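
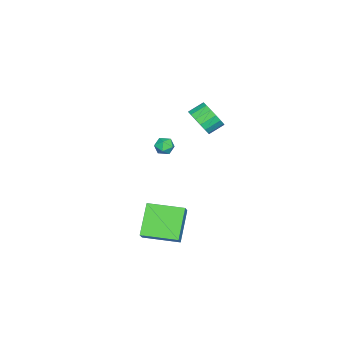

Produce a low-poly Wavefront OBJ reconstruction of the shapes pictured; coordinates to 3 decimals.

v -0.898 -0.366 3.504
v -0.503 -0.651 4.331
v -1.146 0.002 4.863
v -1.542 0.286 4.036
v -0.245 -0.293 4.203
v -0.888 0.36 4.736
v -0.137 0.048 3.915
v -0.78 0.701 4.448
v -0.203 0.295 3.533
v -0.846 0.948 4.066
v -0.429 0.39 3.144
v -1.072 1.043 3.677
v -0.762 0.311 2.838
v -1.405 0.964 3.37
v -1.127 0.078 2.684
v -1.77 0.731 3.216
v -1.439 -0.257 2.718
v -2.082 0.395 3.25
v -1.627 -0.618 2.932
v -2.27 0.035 3.464
v -1.649 -0.92 3.277
v -2.292 -0.267 3.809
v -1.499 -1.096 3.674
v -2.142 -0.443 4.206
v -1.211 -1.105 4.032
v -1.854 -0.452 4.564
v -0.851 -0.944 4.269
v -1.494 -0.291 4.802
v 2.516 -2.342 -4.322
v 0.968 -2.57 -2.776
v 2.099 -0.215 -4.425
v 0.551 -0.443 -2.878
v 3.269 -2.157 -3.542
v 1.721 -2.385 -1.995
v 2.852 -0.03 -3.644
v 1.304 -0.258 -2.098
v -3.156 -3.211 -0.153
v -2.879 -2.819 0.303
v -2.201 -3.341 -0.623
v -1.924 -2.949 -0.167
v -2.151 -3.547 0.005
v -2.741 -3.467 0.295
v -2.339 -2.693 -0.615
v -2.929 -2.613 -0.325
v -2.374 -2.499 0.017
v -2.257 -3.026 0.4
v -2.823 -3.134 -0.72
v -2.706 -3.661 -0.337
f 2 1 5
f 2 5 3
f 3 5 6
f 3 6 4
f 5 1 7
f 5 7 6
f 6 7 8
f 6 8 4
f 7 1 9
f 7 9 8
f 8 9 10
f 8 10 4
f 9 1 11
f 9 11 10
f 10 11 12
f 10 12 4
f 11 1 13
f 11 13 12
f 12 13 14
f 12 14 4
f 13 1 15
f 13 15 14
f 14 15 16
f 14 16 4
f 15 1 17
f 15 17 16
f 16 17 18
f 16 18 4
f 17 1 19
f 17 19 18
f 18 19 20
f 18 20 4
f 19 1 21
f 19 21 20
f 20 21 22
f 20 22 4
f 21 1 23
f 21 23 22
f 22 23 24
f 22 24 4
f 23 1 25
f 23 25 24
f 24 25 26
f 24 26 4
f 25 1 27
f 25 27 26
f 26 27 28
f 26 28 4
f 27 1 2
f 27 2 28
f 28 2 3
f 28 3 4
f 30 32 29
f 33 30 29
f 29 32 31
f 31 33 29
f 30 36 32
f 34 30 33
f 34 36 30
f 32 36 31
f 35 33 31
f 31 36 35
f 35 34 33
f 36 34 35
f 37 48 42
f 37 42 38
f 37 38 44
f 37 44 47
f 37 47 48
f 38 42 46
f 42 48 41
f 48 47 39
f 47 44 43
f 44 38 45
f 40 46 41
f 40 41 39
f 40 39 43
f 40 43 45
f 40 45 46
f 41 46 42
f 39 41 48
f 43 39 47
f 45 43 44
f 46 45 38



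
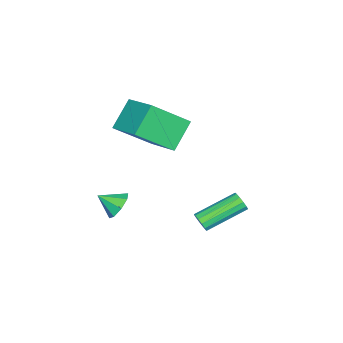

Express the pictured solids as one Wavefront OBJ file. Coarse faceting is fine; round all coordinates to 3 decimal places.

v 0.477 -1.747 0.877
v -0.667 -1.513 2.015
v -0.559 -0.426 -0.435
v -1.703 -0.193 0.703
v 1.503 -0.227 1.597
v 0.359 0.006 2.735
v 0.467 1.093 0.285
v -0.677 1.327 1.423
v 1.854 -0.842 -2.886
v 2.396 -0.462 -2.555
v 2.106 -1.698 -2.314
v 1.903 -0.422 -2.279
v 1.382 -0.628 -2.358
v 1.137 -0.96 -2.747
v 1.313 -1.222 -3.217
v 1.806 -1.262 -3.493
v 2.327 -1.056 -3.414
v 2.572 -0.724 -3.025
v 0.687 2.377 -3.793
v 0.946 2.39 -3.365
v -0.448 3.675 -2.559
v -0.707 3.663 -2.987
v 1.046 2.599 -3.525
v -0.347 3.884 -2.719
v 1.033 2.738 -3.77
v -0.361 4.023 -2.964
v 0.909 2.762 -4.022
v -0.484 4.047 -3.216
v 0.715 2.664 -4.201
v -0.678 3.95 -3.395
v 0.512 2.476 -4.251
v -0.881 3.761 -3.445
v 0.365 2.255 -4.155
v -1.029 3.541 -3.349
v 0.319 2.074 -3.945
v -1.074 3.359 -3.139
v 0.391 1.989 -3.686
v -1.003 3.274 -2.88
v 0.556 2.027 -3.461
v -0.838 3.312 -2.655
v 0.763 2.177 -3.341
v -0.631 3.462 -2.535
f 2 4 1
f 5 2 1
f 1 4 3
f 3 5 1
f 2 8 4
f 6 2 5
f 6 8 2
f 4 8 3
f 7 5 3
f 3 8 7
f 7 6 5
f 8 6 7
f 10 9 12
f 10 12 11
f 12 9 13
f 12 13 11
f 13 9 14
f 13 14 11
f 14 9 15
f 14 15 11
f 15 9 16
f 15 16 11
f 16 9 17
f 16 17 11
f 17 9 18
f 17 18 11
f 18 9 10
f 18 10 11
f 20 19 23
f 20 23 21
f 21 23 24
f 21 24 22
f 23 19 25
f 23 25 24
f 24 25 26
f 24 26 22
f 25 19 27
f 25 27 26
f 26 27 28
f 26 28 22
f 27 19 29
f 27 29 28
f 28 29 30
f 28 30 22
f 29 19 31
f 29 31 30
f 30 31 32
f 30 32 22
f 31 19 33
f 31 33 32
f 32 33 34
f 32 34 22
f 33 19 35
f 33 35 34
f 34 35 36
f 34 36 22
f 35 19 37
f 35 37 36
f 36 37 38
f 36 38 22
f 37 19 39
f 37 39 38
f 38 39 40
f 38 40 22
f 39 19 41
f 39 41 40
f 40 41 42
f 40 42 22
f 41 19 20
f 41 20 42
f 42 20 21
f 42 21 22



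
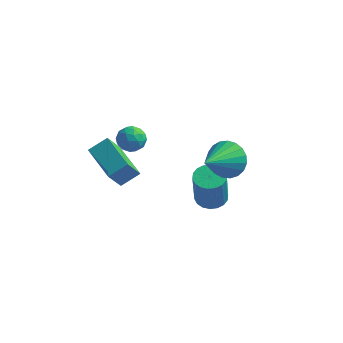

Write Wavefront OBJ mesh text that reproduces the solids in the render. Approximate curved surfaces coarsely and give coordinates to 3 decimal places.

v 2.654 0.805 2.403
v 3.521 0.89 2.895
v 2.246 -0.905 3.417
v 3.26 1.099 3.142
v 2.894 1.257 3.262
v 2.487 1.337 3.232
v 2.109 1.325 3.06
v 1.825 1.223 2.773
v 1.685 1.049 2.423
v 1.712 0.832 2.069
v 1.902 0.611 1.773
v 2.223 0.423 1.585
v 2.618 0.302 1.539
v 3.019 0.267 1.643
v 3.357 0.325 1.877
v 3.574 0.467 2.203
v 3.632 0.666 2.563
v -2.256 0.276 -0.716
v -2.508 -0.532 0.546
v -3.771 1.452 -0.265
v -4.023 0.643 0.997
v -1.577 0.937 -0.157
v -1.829 0.128 1.105
v -3.092 2.112 0.294
v -3.344 1.304 1.556
v 0.942 3.456 -3.166
v 1.478 2.888 -3.339
v 1.574 2.375 -1.346
v 1.038 2.944 -1.174
v 1.682 3.173 -3.275
v 1.778 2.66 -1.282
v 1.739 3.513 -3.19
v 1.836 3.001 -1.198
v 1.639 3.843 -3.101
v 1.736 3.33 -1.108
v 1.4 4.096 -3.024
v 1.497 3.583 -1.031
v 1.071 4.222 -2.976
v 1.168 3.71 -0.983
v 0.716 4.197 -2.965
v 0.813 3.684 -0.972
v 0.406 4.025 -2.994
v 0.502 3.512 -1.001
v 0.202 3.74 -3.058
v 0.298 3.227 -1.065
v 0.144 3.399 -3.142
v 0.241 2.887 -1.15
v 0.244 3.07 -3.232
v 0.341 2.557 -1.239
v 0.483 2.817 -3.309
v 0.58 2.304 -1.316
v 0.812 2.69 -3.357
v 0.909 2.178 -1.364
v 1.167 2.716 -3.368
v 1.264 2.203 -1.375
v -3.557 4.224 -1.219
v -3.237 4.646 -0.649
v -3.363 3.174 -0.551
v -3.043 3.596 0.019
v -3.805 3.652 -0.125
v -3.925 4.301 -0.538
v -2.675 3.519 -0.662
v -2.795 4.168 -1.075
v -2.691 4.21 -0.305
v -3.39 4.292 0.027
v -3.21 3.528 -1.227
v -3.909 3.61 -0.895
v -3.414 4.527 -0.992
v -3.186 3.293 -0.208
v -3.634 3.326 -0.292
v -3.446 3.574 0.043
v -3.819 4.324 -0.927
v -3.63 4.572 -0.592
v -3.965 3.988 -0.284
v -2.97 3.248 -0.608
v -2.781 3.496 -0.273
v -3.154 4.246 -1.243
v -2.966 4.494 -0.908
v -2.635 3.832 -0.916
v -2.905 4.519 -0.455
v -2.791 3.902 -0.063
v -2.575 3.857 -0.463
v -2.645 4.238 -0.706
v -3.316 4.567 -0.26
v -3.202 3.95 0.132
v -3.65 3.983 0.048
v -3.721 4.364 -0.195
v -2.995 4.311 -0.058
v -3.398 3.87 -1.332
v -3.284 3.253 -0.94
v -2.879 3.456 -1.005
v -2.95 3.837 -1.248
v -3.809 3.918 -1.137
v -3.695 3.301 -0.745
v -3.955 3.582 -0.494
v -4.025 3.963 -0.737
v -3.605 3.509 -1.142
f 2 1 4
f 2 4 3
f 4 1 5
f 4 5 3
f 5 1 6
f 5 6 3
f 6 1 7
f 6 7 3
f 7 1 8
f 7 8 3
f 8 1 9
f 8 9 3
f 9 1 10
f 9 10 3
f 10 1 11
f 10 11 3
f 11 1 12
f 11 12 3
f 12 1 13
f 12 13 3
f 13 1 14
f 13 14 3
f 14 1 15
f 14 15 3
f 15 1 16
f 15 16 3
f 16 1 17
f 16 17 3
f 17 1 2
f 17 2 3
f 19 21 18
f 22 19 18
f 18 21 20
f 20 22 18
f 19 25 21
f 23 19 22
f 23 25 19
f 21 25 20
f 24 22 20
f 20 25 24
f 24 23 22
f 25 23 24
f 27 26 30
f 27 30 28
f 28 30 31
f 28 31 29
f 30 26 32
f 30 32 31
f 31 32 33
f 31 33 29
f 32 26 34
f 32 34 33
f 33 34 35
f 33 35 29
f 34 26 36
f 34 36 35
f 35 36 37
f 35 37 29
f 36 26 38
f 36 38 37
f 37 38 39
f 37 39 29
f 38 26 40
f 38 40 39
f 39 40 41
f 39 41 29
f 40 26 42
f 40 42 41
f 41 42 43
f 41 43 29
f 42 26 44
f 42 44 43
f 43 44 45
f 43 45 29
f 44 26 46
f 44 46 45
f 45 46 47
f 45 47 29
f 46 26 48
f 46 48 47
f 47 48 49
f 47 49 29
f 48 26 50
f 48 50 49
f 49 50 51
f 49 51 29
f 50 26 52
f 50 52 51
f 51 52 53
f 51 53 29
f 52 26 54
f 52 54 53
f 53 54 55
f 53 55 29
f 54 26 27
f 54 27 55
f 55 27 28
f 55 28 29
f 56 93 72
f 93 67 96
f 72 96 61
f 93 96 72
f 56 72 68
f 72 61 73
f 68 73 57
f 72 73 68
f 56 68 77
f 68 57 78
f 77 78 63
f 68 78 77
f 56 77 89
f 77 63 92
f 89 92 66
f 77 92 89
f 56 89 93
f 89 66 97
f 93 97 67
f 89 97 93
f 57 73 84
f 73 61 87
f 84 87 65
f 73 87 84
f 61 96 74
f 96 67 95
f 74 95 60
f 96 95 74
f 67 97 94
f 97 66 90
f 94 90 58
f 97 90 94
f 66 92 91
f 92 63 79
f 91 79 62
f 92 79 91
f 63 78 83
f 78 57 80
f 83 80 64
f 78 80 83
f 59 85 71
f 85 65 86
f 71 86 60
f 85 86 71
f 59 71 69
f 71 60 70
f 69 70 58
f 71 70 69
f 59 69 76
f 69 58 75
f 76 75 62
f 69 75 76
f 59 76 81
f 76 62 82
f 81 82 64
f 76 82 81
f 59 81 85
f 81 64 88
f 85 88 65
f 81 88 85
f 60 86 74
f 86 65 87
f 74 87 61
f 86 87 74
f 58 70 94
f 70 60 95
f 94 95 67
f 70 95 94
f 62 75 91
f 75 58 90
f 91 90 66
f 75 90 91
f 64 82 83
f 82 62 79
f 83 79 63
f 82 79 83
f 65 88 84
f 88 64 80
f 84 80 57
f 88 80 84



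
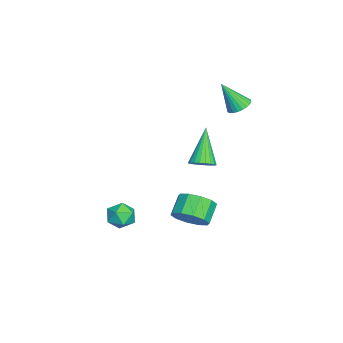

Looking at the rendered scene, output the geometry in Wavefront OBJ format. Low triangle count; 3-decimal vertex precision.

v 3.587 2.526 -0.57
v 4.049 2.201 0.104
v 3.215 2.428 0.785
v 2.753 2.754 0.11
v 4.161 2.731 0.064
v 3.328 2.959 0.745
v 4.054 3.184 -0.218
v 3.22 3.411 0.463
v 3.768 3.385 -0.635
v 2.935 3.612 0.046
v 3.413 3.258 -1.027
v 2.58 3.486 -0.346
v 3.125 2.852 -1.245
v 2.291 3.079 -0.564
v 3.012 2.321 -1.205
v 2.179 2.549 -0.524
v 3.12 1.869 -0.923
v 2.286 2.096 -0.242
v 3.405 1.668 -0.506
v 2.572 1.895 0.175
v 3.76 1.794 -0.114
v 2.927 2.022 0.567
v -2.62 4.034 2.938
v -1.99 4.046 2.928
v -2.58 3.206 4.342
v -2.04 4.253 3.051
v -2.178 4.426 3.157
v -2.384 4.54 3.23
v -2.625 4.576 3.258
v -2.866 4.53 3.238
v -3.069 4.409 3.172
v -3.204 4.23 3.07
v -3.249 4.021 2.948
v -3.199 3.815 2.825
v -3.061 3.641 2.719
v -2.855 3.528 2.646
v -2.614 3.491 2.618
v -2.373 3.537 2.639
v -2.17 3.659 2.705
v -2.035 3.838 2.806
v 0.241 2.676 0.777
v 0.63 3.091 1.071
v -1.001 2.704 2.383
v 0.477 3.246 0.95
v 0.287 3.314 0.802
v 0.091 3.285 0.65
v -0.083 3.164 0.518
v -0.207 2.968 0.426
v -0.263 2.728 0.386
v -0.242 2.48 0.407
v -0.148 2.261 0.483
v 0.005 2.106 0.605
v 0.195 2.038 0.753
v 0.391 2.067 0.904
v 0.565 2.188 1.036
v 0.689 2.384 1.129
v 0.745 2.624 1.168
v 0.724 2.872 1.148
v 1.147 -0.226 -2.732
v 1.747 -0.641 -2.493
v 0.373 -1.079 -2.267
v 0.973 -1.494 -2.028
v 0.814 -0.821 -1.694
v 1.293 -0.294 -1.981
v 0.827 -1.426 -2.779
v 1.306 -0.899 -3.066
v 1.55 -1.382 -2.522
v 1.541 -1.009 -1.852
v 0.579 -0.711 -2.908
v 0.57 -0.338 -2.238
f 2 1 5
f 2 5 3
f 3 5 6
f 3 6 4
f 5 1 7
f 5 7 6
f 6 7 8
f 6 8 4
f 7 1 9
f 7 9 8
f 8 9 10
f 8 10 4
f 9 1 11
f 9 11 10
f 10 11 12
f 10 12 4
f 11 1 13
f 11 13 12
f 12 13 14
f 12 14 4
f 13 1 15
f 13 15 14
f 14 15 16
f 14 16 4
f 15 1 17
f 15 17 16
f 16 17 18
f 16 18 4
f 17 1 19
f 17 19 18
f 18 19 20
f 18 20 4
f 19 1 21
f 19 21 20
f 20 21 22
f 20 22 4
f 21 1 2
f 21 2 22
f 22 2 3
f 22 3 4
f 24 23 26
f 24 26 25
f 26 23 27
f 26 27 25
f 27 23 28
f 27 28 25
f 28 23 29
f 28 29 25
f 29 23 30
f 29 30 25
f 30 23 31
f 30 31 25
f 31 23 32
f 31 32 25
f 32 23 33
f 32 33 25
f 33 23 34
f 33 34 25
f 34 23 35
f 34 35 25
f 35 23 36
f 35 36 25
f 36 23 37
f 36 37 25
f 37 23 38
f 37 38 25
f 38 23 39
f 38 39 25
f 39 23 40
f 39 40 25
f 40 23 24
f 40 24 25
f 42 41 44
f 42 44 43
f 44 41 45
f 44 45 43
f 45 41 46
f 45 46 43
f 46 41 47
f 46 47 43
f 47 41 48
f 47 48 43
f 48 41 49
f 48 49 43
f 49 41 50
f 49 50 43
f 50 41 51
f 50 51 43
f 51 41 52
f 51 52 43
f 52 41 53
f 52 53 43
f 53 41 54
f 53 54 43
f 54 41 55
f 54 55 43
f 55 41 56
f 55 56 43
f 56 41 57
f 56 57 43
f 57 41 58
f 57 58 43
f 58 41 42
f 58 42 43
f 59 70 64
f 59 64 60
f 59 60 66
f 59 66 69
f 59 69 70
f 60 64 68
f 64 70 63
f 70 69 61
f 69 66 65
f 66 60 67
f 62 68 63
f 62 63 61
f 62 61 65
f 62 65 67
f 62 67 68
f 63 68 64
f 61 63 70
f 65 61 69
f 67 65 66
f 68 67 60



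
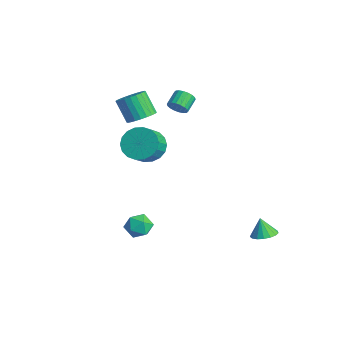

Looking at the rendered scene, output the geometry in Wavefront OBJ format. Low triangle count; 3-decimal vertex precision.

v 4.116 3.003 -4.065
v 4.773 2.621 -3.852
v 3.724 2.937 -2.975
v 4.859 2.985 -3.799
v 4.775 3.354 -3.807
v 4.539 3.642 -3.875
v 4.207 3.784 -3.985
v 3.853 3.746 -4.114
v 3.56 3.539 -4.232
v 3.394 3.209 -4.312
v 3.393 2.831 -4.335
v 3.558 2.493 -4.296
v 3.85 2.272 -4.204
v 4.204 2.218 -4.081
v 4.537 2.344 -3.954
v -2.402 -1.227 2.704
v -1.66 -1.252 3.194
v -2.535 -1.517 4.506
v -3.278 -1.493 4.016
v -1.74 -0.914 3.209
v -2.615 -1.18 4.521
v -1.921 -0.624 3.147
v -2.796 -0.89 4.46
v -2.175 -0.426 3.017
v -3.05 -0.692 4.33
v -2.464 -0.35 2.84
v -3.339 -0.615 4.153
v -2.743 -0.407 2.642
v -3.618 -0.673 3.955
v -2.971 -0.59 2.454
v -3.846 -0.855 3.767
v -3.112 -0.869 2.303
v -3.987 -1.134 3.616
v -3.145 -1.203 2.214
v -4.02 -1.468 3.526
v -3.065 -1.54 2.199
v -3.94 -1.806 3.511
v -2.884 -1.83 2.26
v -3.759 -2.096 3.573
v -2.63 -2.028 2.39
v -3.505 -2.294 3.703
v -2.341 -2.105 2.567
v -3.216 -2.37 3.88
v -2.062 -2.047 2.765
v -2.937 -2.313 4.078
v -1.834 -1.865 2.953
v -2.709 -2.13 4.266
v -1.693 -1.586 3.104
v -2.568 -1.851 4.417
v -3.187 1.336 2.298
v -2.751 1.78 2.111
v -3.277 2.509 2.614
v -3.713 2.064 2.802
v -2.946 1.787 1.897
v -3.472 2.515 2.4
v -3.189 1.704 1.763
v -3.715 2.433 2.266
v -3.431 1.549 1.735
v -3.957 2.277 2.238
v -3.625 1.351 1.818
v -4.151 2.08 2.322
v -3.732 1.15 1.997
v -4.258 1.879 2.5
v -3.732 0.986 2.235
v -4.257 1.715 2.739
v -3.623 0.891 2.486
v -4.149 1.62 2.989
v -3.428 0.885 2.7
v -3.954 1.613 3.203
v -3.185 0.967 2.834
v -3.711 1.696 3.337
v -2.943 1.123 2.862
v -3.469 1.851 3.365
v -2.749 1.32 2.778
v -3.275 2.049 3.282
v -2.642 1.521 2.6
v -3.168 2.25 3.103
v -2.643 1.685 2.361
v -3.168 2.414 2.865
v -0.243 -1.883 1.909
v 0.649 -1.269 1.78
v 1.334 -2.083 2.643
v 0.443 -2.697 2.771
v 0.426 -1.058 2.156
v 1.111 -1.873 3.019
v 0.071 -1.011 2.483
v 0.756 -1.826 3.346
v -0.347 -1.136 2.696
v 0.338 -1.951 3.559
v -0.743 -1.409 2.753
v -0.058 -2.224 3.616
v -1.041 -1.776 2.643
v -0.356 -2.591 3.506
v -1.18 -2.164 2.387
v -0.495 -2.979 3.25
v -1.134 -2.497 2.037
v -0.449 -3.311 2.9
v -0.911 -2.707 1.661
v -0.226 -3.522 2.524
v -0.556 -2.754 1.334
v 0.129 -3.569 2.197
v -0.138 -2.629 1.121
v 0.547 -3.444 1.984
v 0.258 -2.356 1.064
v 0.943 -3.171 1.927
v 0.556 -1.989 1.174
v 1.241 -2.804 2.037
v 0.695 -1.601 1.43
v 1.38 -2.416 2.293
v 2.563 -3.313 -1.926
v 3.371 -3.253 -1.664
v 2.649 -4.687 -1.876
v 3.457 -4.627 -1.614
v 2.824 -4.384 -1.099
v 2.771 -3.535 -1.13
v 3.249 -4.405 -2.41
v 3.196 -3.556 -2.441
v 3.795 -3.928 -1.963
v 3.533 -3.915 -1.154
v 2.487 -4.025 -2.386
v 2.225 -4.012 -1.577
f 2 1 4
f 2 4 3
f 4 1 5
f 4 5 3
f 5 1 6
f 5 6 3
f 6 1 7
f 6 7 3
f 7 1 8
f 7 8 3
f 8 1 9
f 8 9 3
f 9 1 10
f 9 10 3
f 10 1 11
f 10 11 3
f 11 1 12
f 11 12 3
f 12 1 13
f 12 13 3
f 13 1 14
f 13 14 3
f 14 1 15
f 14 15 3
f 15 1 2
f 15 2 3
f 17 16 20
f 17 20 18
f 18 20 21
f 18 21 19
f 20 16 22
f 20 22 21
f 21 22 23
f 21 23 19
f 22 16 24
f 22 24 23
f 23 24 25
f 23 25 19
f 24 16 26
f 24 26 25
f 25 26 27
f 25 27 19
f 26 16 28
f 26 28 27
f 27 28 29
f 27 29 19
f 28 16 30
f 28 30 29
f 29 30 31
f 29 31 19
f 30 16 32
f 30 32 31
f 31 32 33
f 31 33 19
f 32 16 34
f 32 34 33
f 33 34 35
f 33 35 19
f 34 16 36
f 34 36 35
f 35 36 37
f 35 37 19
f 36 16 38
f 36 38 37
f 37 38 39
f 37 39 19
f 38 16 40
f 38 40 39
f 39 40 41
f 39 41 19
f 40 16 42
f 40 42 41
f 41 42 43
f 41 43 19
f 42 16 44
f 42 44 43
f 43 44 45
f 43 45 19
f 44 16 46
f 44 46 45
f 45 46 47
f 45 47 19
f 46 16 48
f 46 48 47
f 47 48 49
f 47 49 19
f 48 16 17
f 48 17 49
f 49 17 18
f 49 18 19
f 51 50 54
f 51 54 52
f 52 54 55
f 52 55 53
f 54 50 56
f 54 56 55
f 55 56 57
f 55 57 53
f 56 50 58
f 56 58 57
f 57 58 59
f 57 59 53
f 58 50 60
f 58 60 59
f 59 60 61
f 59 61 53
f 60 50 62
f 60 62 61
f 61 62 63
f 61 63 53
f 62 50 64
f 62 64 63
f 63 64 65
f 63 65 53
f 64 50 66
f 64 66 65
f 65 66 67
f 65 67 53
f 66 50 68
f 66 68 67
f 67 68 69
f 67 69 53
f 68 50 70
f 68 70 69
f 69 70 71
f 69 71 53
f 70 50 72
f 70 72 71
f 71 72 73
f 71 73 53
f 72 50 74
f 72 74 73
f 73 74 75
f 73 75 53
f 74 50 76
f 74 76 75
f 75 76 77
f 75 77 53
f 76 50 78
f 76 78 77
f 77 78 79
f 77 79 53
f 78 50 51
f 78 51 79
f 79 51 52
f 79 52 53
f 81 80 84
f 81 84 82
f 82 84 85
f 82 85 83
f 84 80 86
f 84 86 85
f 85 86 87
f 85 87 83
f 86 80 88
f 86 88 87
f 87 88 89
f 87 89 83
f 88 80 90
f 88 90 89
f 89 90 91
f 89 91 83
f 90 80 92
f 90 92 91
f 91 92 93
f 91 93 83
f 92 80 94
f 92 94 93
f 93 94 95
f 93 95 83
f 94 80 96
f 94 96 95
f 95 96 97
f 95 97 83
f 96 80 98
f 96 98 97
f 97 98 99
f 97 99 83
f 98 80 100
f 98 100 99
f 99 100 101
f 99 101 83
f 100 80 102
f 100 102 101
f 101 102 103
f 101 103 83
f 102 80 104
f 102 104 103
f 103 104 105
f 103 105 83
f 104 80 106
f 104 106 105
f 105 106 107
f 105 107 83
f 106 80 108
f 106 108 107
f 107 108 109
f 107 109 83
f 108 80 81
f 108 81 109
f 109 81 82
f 109 82 83
f 110 121 115
f 110 115 111
f 110 111 117
f 110 117 120
f 110 120 121
f 111 115 119
f 115 121 114
f 121 120 112
f 120 117 116
f 117 111 118
f 113 119 114
f 113 114 112
f 113 112 116
f 113 116 118
f 113 118 119
f 114 119 115
f 112 114 121
f 116 112 120
f 118 116 117
f 119 118 111



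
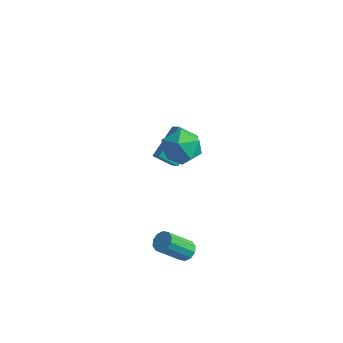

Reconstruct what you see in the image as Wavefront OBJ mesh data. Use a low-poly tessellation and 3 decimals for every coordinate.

v -3.86 2.093 -2.346
v -3.781 3.579 -1.297
v -4.754 2.883 -3.398
v -4.674 4.369 -2.349
v -3.026 2.391 -2.831
v -2.946 3.877 -1.782
v -3.919 3.181 -3.883
v -3.84 4.667 -2.834
v -0.166 -1.256 -4.327
v 0.282 -1.539 -4.332
v -0.306 -2.488 -3.158
v -0.754 -2.204 -3.153
v 0.319 -1.295 -4.116
v -0.269 -2.244 -2.942
v 0.17 -1.036 -3.981
v -0.417 -1.985 -2.807
v -0.107 -0.861 -3.978
v -0.694 -1.81 -2.804
v -0.406 -0.837 -4.109
v -0.994 -1.785 -2.934
v -0.614 -0.972 -4.322
v -1.202 -1.921 -3.148
v -0.651 -1.216 -4.538
v -1.239 -2.165 -3.364
v -0.503 -1.475 -4.673
v -1.09 -2.424 -3.499
v -0.226 -1.65 -4.676
v -0.813 -2.599 -3.502
v 0.074 -1.675 -4.546
v -0.514 -2.623 -3.371
v -2.23 0.754 1.157
v -1.338 1.195 1.245
v -1.502 -0.675 0.955
v -0.61 -0.234 1.043
v -1.213 -0.304 1.836
v -1.663 0.579 1.961
v -1.177 -0.059 0.239
v -1.627 0.824 0.364
v -0.688 0.693 0.677
v -0.71 0.542 1.665
v -2.13 -0.022 0.535
v -2.152 -0.173 1.523
f 2 4 1
f 5 2 1
f 1 4 3
f 3 5 1
f 2 8 4
f 6 2 5
f 6 8 2
f 4 8 3
f 7 5 3
f 3 8 7
f 7 6 5
f 8 6 7
f 10 9 13
f 10 13 11
f 11 13 14
f 11 14 12
f 13 9 15
f 13 15 14
f 14 15 16
f 14 16 12
f 15 9 17
f 15 17 16
f 16 17 18
f 16 18 12
f 17 9 19
f 17 19 18
f 18 19 20
f 18 20 12
f 19 9 21
f 19 21 20
f 20 21 22
f 20 22 12
f 21 9 23
f 21 23 22
f 22 23 24
f 22 24 12
f 23 9 25
f 23 25 24
f 24 25 26
f 24 26 12
f 25 9 27
f 25 27 26
f 26 27 28
f 26 28 12
f 27 9 29
f 27 29 28
f 28 29 30
f 28 30 12
f 29 9 10
f 29 10 30
f 30 10 11
f 30 11 12
f 31 42 36
f 31 36 32
f 31 32 38
f 31 38 41
f 31 41 42
f 32 36 40
f 36 42 35
f 42 41 33
f 41 38 37
f 38 32 39
f 34 40 35
f 34 35 33
f 34 33 37
f 34 37 39
f 34 39 40
f 35 40 36
f 33 35 42
f 37 33 41
f 39 37 38
f 40 39 32



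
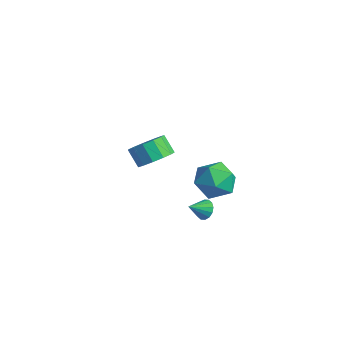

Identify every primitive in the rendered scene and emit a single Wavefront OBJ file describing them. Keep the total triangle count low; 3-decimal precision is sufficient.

v 3.191 2.245 -3.524
v 3.371 2.55 -3.015
v 3.069 1.335 -2.936
v 3.052 2.586 -3.025
v 2.77 2.531 -3.169
v 2.601 2.399 -3.408
v 2.591 2.226 -3.678
v 2.74 2.058 -3.907
v 3.011 1.94 -4.033
v 3.33 1.904 -4.023
v 3.611 1.959 -3.879
v 3.78 2.091 -3.64
v 3.791 2.264 -3.37
v 3.641 2.432 -3.141
v -2.975 3.699 -4.214
v -2.286 4.188 -3.557
v -3.097 4.11 -2.649
v -3.785 3.621 -3.306
v -2.614 4.623 -3.813
v -3.425 4.546 -2.905
v -3.057 4.766 -4.197
v -3.868 4.688 -3.289
v -3.474 4.569 -4.586
v -4.285 4.491 -3.677
v -3.732 4.096 -4.857
v -4.543 4.019 -3.948
v -3.75 3.497 -4.924
v -4.561 3.42 -4.015
v -3.521 2.963 -4.765
v -4.332 2.885 -3.857
v -3.119 2.661 -4.432
v -3.93 2.584 -3.524
v -2.671 2.69 -4.03
v -3.482 2.612 -3.121
v -2.319 3.038 -3.686
v -3.13 2.96 -2.778
v -2.176 3.597 -3.51
v -2.987 3.519 -2.601
v 1.988 3.712 -2.225
v 3.085 4.21 -2.034
v 2.695 1.95 -1.686
v 3.792 2.448 -1.495
v 2.86 2.722 -0.757
v 2.424 3.812 -1.09
v 3.356 2.348 -2.63
v 2.92 3.438 -2.963
v 3.931 3.367 -2.285
v 3.624 3.598 -1.127
v 2.156 2.562 -2.593
v 1.849 2.793 -1.435
f 2 1 4
f 2 4 3
f 4 1 5
f 4 5 3
f 5 1 6
f 5 6 3
f 6 1 7
f 6 7 3
f 7 1 8
f 7 8 3
f 8 1 9
f 8 9 3
f 9 1 10
f 9 10 3
f 10 1 11
f 10 11 3
f 11 1 12
f 11 12 3
f 12 1 13
f 12 13 3
f 13 1 14
f 13 14 3
f 14 1 2
f 14 2 3
f 16 15 19
f 16 19 17
f 17 19 20
f 17 20 18
f 19 15 21
f 19 21 20
f 20 21 22
f 20 22 18
f 21 15 23
f 21 23 22
f 22 23 24
f 22 24 18
f 23 15 25
f 23 25 24
f 24 25 26
f 24 26 18
f 25 15 27
f 25 27 26
f 26 27 28
f 26 28 18
f 27 15 29
f 27 29 28
f 28 29 30
f 28 30 18
f 29 15 31
f 29 31 30
f 30 31 32
f 30 32 18
f 31 15 33
f 31 33 32
f 32 33 34
f 32 34 18
f 33 15 35
f 33 35 34
f 34 35 36
f 34 36 18
f 35 15 37
f 35 37 36
f 36 37 38
f 36 38 18
f 37 15 16
f 37 16 38
f 38 16 17
f 38 17 18
f 39 50 44
f 39 44 40
f 39 40 46
f 39 46 49
f 39 49 50
f 40 44 48
f 44 50 43
f 50 49 41
f 49 46 45
f 46 40 47
f 42 48 43
f 42 43 41
f 42 41 45
f 42 45 47
f 42 47 48
f 43 48 44
f 41 43 50
f 45 41 49
f 47 45 46
f 48 47 40



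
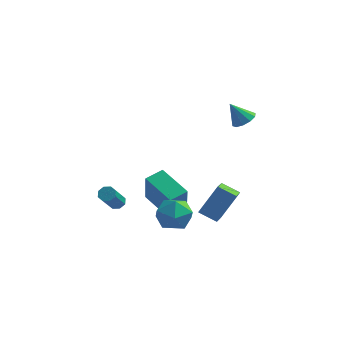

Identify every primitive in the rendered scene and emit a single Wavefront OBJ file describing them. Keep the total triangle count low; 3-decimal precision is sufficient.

v -0.935 0.409 -2.982
v 0.141 0.765 -3.057
v -0.561 -0.965 -4.143
v 0.515 -0.609 -4.218
v 0.133 -1.062 -3.25
v -0.098 -0.213 -2.532
v -0.322 0.013 -4.668
v -0.553 0.862 -3.95
v 0.52 0.521 -4.099
v 0.801 -0.144 -3.222
v -1.221 -0.056 -3.978
v -0.94 -0.721 -3.101
v -3.748 1.01 -4.044
v -3.461 0.698 -4.327
v -3.505 -0.622 -2.92
v -3.792 -0.31 -2.636
v -3.247 0.932 -4.101
v -3.291 -0.387 -2.693
v -3.326 1.212 -3.841
v -3.37 -0.107 -2.433
v -3.652 1.374 -3.699
v -3.697 0.054 -2.292
v -4.035 1.322 -3.76
v -4.079 0.002 -2.353
v -4.249 1.087 -3.987
v -4.293 -0.232 -2.579
v -4.17 0.807 -4.247
v -4.214 -0.512 -2.839
v -3.843 0.646 -4.388
v -3.888 -0.674 -2.981
v 2.572 2.93 2.276
v 3.081 3.274 2.652
v 1.848 2.77 3.404
v 2.789 3.577 2.507
v 2.414 3.632 2.274
v 2.099 3.42 2.042
v 1.966 3.02 1.899
v 2.064 2.586 1.9
v 2.356 2.283 2.045
v 2.731 2.228 2.278
v 3.045 2.441 2.511
v 3.179 2.84 2.653
v 2.09 -0.134 -3.674
v 1.074 -0.061 -3.209
v 1.98 0.956 -4.085
v 0.963 1.029 -3.62
v 2.897 0.571 -2.02
v 1.88 0.644 -1.555
v 2.786 1.661 -2.431
v 1.77 1.734 -1.966
v -1.044 1.704 -5.248
v -0.748 0.875 -3.254
v -2.751 2.755 -4.558
v -2.454 1.926 -2.564
v -0.386 2.594 -4.976
v -0.089 1.765 -2.982
v -2.092 3.645 -4.286
v -1.796 2.816 -2.292
f 1 12 6
f 1 6 2
f 1 2 8
f 1 8 11
f 1 11 12
f 2 6 10
f 6 12 5
f 12 11 3
f 11 8 7
f 8 2 9
f 4 10 5
f 4 5 3
f 4 3 7
f 4 7 9
f 4 9 10
f 5 10 6
f 3 5 12
f 7 3 11
f 9 7 8
f 10 9 2
f 14 13 17
f 14 17 15
f 15 17 18
f 15 18 16
f 17 13 19
f 17 19 18
f 18 19 20
f 18 20 16
f 19 13 21
f 19 21 20
f 20 21 22
f 20 22 16
f 21 13 23
f 21 23 22
f 22 23 24
f 22 24 16
f 23 13 25
f 23 25 24
f 24 25 26
f 24 26 16
f 25 13 27
f 25 27 26
f 26 27 28
f 26 28 16
f 27 13 29
f 27 29 28
f 28 29 30
f 28 30 16
f 29 13 14
f 29 14 30
f 30 14 15
f 30 15 16
f 32 31 34
f 32 34 33
f 34 31 35
f 34 35 33
f 35 31 36
f 35 36 33
f 36 31 37
f 36 37 33
f 37 31 38
f 37 38 33
f 38 31 39
f 38 39 33
f 39 31 40
f 39 40 33
f 40 31 41
f 40 41 33
f 41 31 42
f 41 42 33
f 42 31 32
f 42 32 33
f 44 46 43
f 47 44 43
f 43 46 45
f 45 47 43
f 44 50 46
f 48 44 47
f 48 50 44
f 46 50 45
f 49 47 45
f 45 50 49
f 49 48 47
f 50 48 49
f 52 54 51
f 55 52 51
f 51 54 53
f 53 55 51
f 52 58 54
f 56 52 55
f 56 58 52
f 54 58 53
f 57 55 53
f 53 58 57
f 57 56 55
f 58 56 57



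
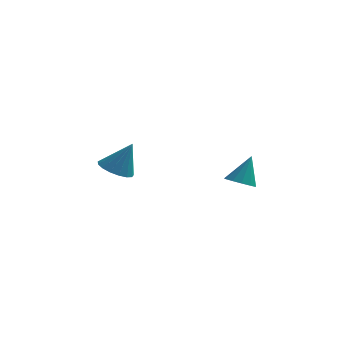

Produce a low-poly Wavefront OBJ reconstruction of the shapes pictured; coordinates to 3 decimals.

v -4.447 2.672 1.325
v -3.481 2.408 0.895
v -3.553 2.928 3.175
v -3.507 2.926 0.836
v -3.748 3.386 0.889
v -4.149 3.682 1.042
v -4.618 3.747 1.26
v -5.049 3.566 1.493
v -5.341 3.18 1.687
v -5.429 2.678 1.799
v -5.291 2.175 1.802
v -4.961 1.785 1.696
v -4.512 1.599 1.505
v -4.049 1.659 1.273
v -3.677 1.951 1.052
v 2.654 0.881 1.593
v 3.457 1.091 1.273
v 3.126 1.619 3.267
v 3.162 1.486 1.183
v 2.705 1.689 1.222
v 2.232 1.635 1.379
v 1.893 1.343 1.604
v 1.795 0.903 1.825
v 1.97 0.457 1.973
v 2.362 0.145 1.999
v 2.846 0.067 1.897
v 3.27 0.248 1.698
v 3.498 0.629 1.465
f 2 1 4
f 2 4 3
f 4 1 5
f 4 5 3
f 5 1 6
f 5 6 3
f 6 1 7
f 6 7 3
f 7 1 8
f 7 8 3
f 8 1 9
f 8 9 3
f 9 1 10
f 9 10 3
f 10 1 11
f 10 11 3
f 11 1 12
f 11 12 3
f 12 1 13
f 12 13 3
f 13 1 14
f 13 14 3
f 14 1 15
f 14 15 3
f 15 1 2
f 15 2 3
f 17 16 19
f 17 19 18
f 19 16 20
f 19 20 18
f 20 16 21
f 20 21 18
f 21 16 22
f 21 22 18
f 22 16 23
f 22 23 18
f 23 16 24
f 23 24 18
f 24 16 25
f 24 25 18
f 25 16 26
f 25 26 18
f 26 16 27
f 26 27 18
f 27 16 28
f 27 28 18
f 28 16 17
f 28 17 18



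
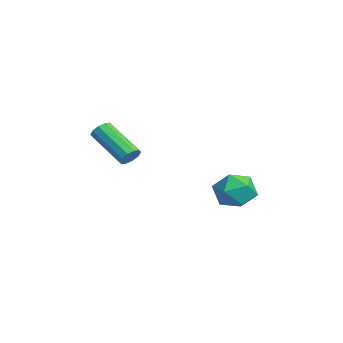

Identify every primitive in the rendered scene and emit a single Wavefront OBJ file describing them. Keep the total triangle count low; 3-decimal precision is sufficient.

v 2.599 -2.817 0.03
v 2.888 -2.72 0.488
v 1.35 -3.606 1.647
v 1.061 -3.703 1.19
v 2.689 -2.45 0.43
v 1.151 -3.337 1.59
v 2.456 -2.321 0.22
v 0.918 -3.207 1.379
v 2.277 -2.381 -0.063
v 0.739 -3.267 1.096
v 2.221 -2.607 -0.31
v 0.684 -3.493 0.849
v 2.31 -2.914 -0.427
v 0.772 -3.8 0.732
v 2.509 -3.183 -0.37
v 0.971 -4.07 0.79
v 2.742 -3.313 -0.159
v 1.204 -4.199 1
v 2.921 -3.253 0.124
v 1.383 -4.139 1.283
v 2.976 -3.027 0.371
v 1.439 -3.913 1.53
v 1.143 2.775 -3.039
v 2.202 2.993 -2.989
v 1.458 1.127 -2.531
v 2.517 1.345 -2.481
v 1.838 1.792 -1.766
v 1.644 2.81 -2.079
v 2.016 1.31 -3.441
v 1.822 2.328 -3.754
v 2.742 2.088 -3.237
v 2.632 2.385 -2.202
v 1.028 1.735 -3.318
v 0.918 2.032 -2.283
f 2 1 5
f 2 5 3
f 3 5 6
f 3 6 4
f 5 1 7
f 5 7 6
f 6 7 8
f 6 8 4
f 7 1 9
f 7 9 8
f 8 9 10
f 8 10 4
f 9 1 11
f 9 11 10
f 10 11 12
f 10 12 4
f 11 1 13
f 11 13 12
f 12 13 14
f 12 14 4
f 13 1 15
f 13 15 14
f 14 15 16
f 14 16 4
f 15 1 17
f 15 17 16
f 16 17 18
f 16 18 4
f 17 1 19
f 17 19 18
f 18 19 20
f 18 20 4
f 19 1 21
f 19 21 20
f 20 21 22
f 20 22 4
f 21 1 2
f 21 2 22
f 22 2 3
f 22 3 4
f 23 34 28
f 23 28 24
f 23 24 30
f 23 30 33
f 23 33 34
f 24 28 32
f 28 34 27
f 34 33 25
f 33 30 29
f 30 24 31
f 26 32 27
f 26 27 25
f 26 25 29
f 26 29 31
f 26 31 32
f 27 32 28
f 25 27 34
f 29 25 33
f 31 29 30
f 32 31 24



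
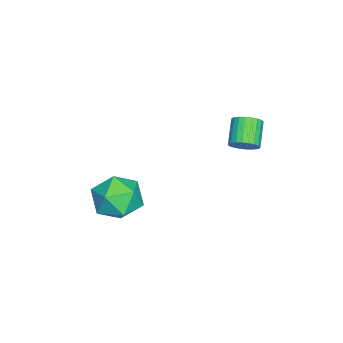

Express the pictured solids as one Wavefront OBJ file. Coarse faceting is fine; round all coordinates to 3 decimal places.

v -0.035 2.812 -0.713
v 0.274 2.818 -0.307
v -0.515 2.714 0.298
v -0.825 2.708 -0.107
v 0.233 3.012 -0.328
v -0.556 2.908 0.277
v 0.151 3.175 -0.407
v -0.638 3.071 0.198
v 0.041 3.283 -0.532
v -0.748 3.179 0.073
v -0.081 3.319 -0.685
v -0.87 3.215 -0.08
v -0.196 3.278 -0.842
v -0.985 3.174 -0.237
v -0.287 3.166 -0.98
v -1.076 3.062 -0.375
v -0.339 3 -1.076
v -1.128 2.897 -0.471
v -0.345 2.806 -1.118
v -1.134 2.702 -0.513
v -0.304 2.612 -1.097
v -1.093 2.508 -0.492
v -0.222 2.449 -1.018
v -1.011 2.345 -0.413
v -0.112 2.341 -0.893
v -0.901 2.237 -0.288
v 0.01 2.305 -0.74
v -0.779 2.201 -0.135
v 0.125 2.346 -0.583
v -0.664 2.242 0.022
v 0.216 2.458 -0.445
v -0.573 2.354 0.16
v 0.268 2.623 -0.349
v -0.521 2.52 0.256
v 0.931 -0.48 -2.967
v 1.468 -0.664 -3.724
v -0.048 -1.576 -3.396
v 0.489 -1.76 -4.153
v 0.804 -1.972 -3.286
v 1.409 -1.294 -3.021
v 0.011 -0.946 -4.099
v 0.616 -0.268 -3.834
v 0.899 -0.952 -4.424
v 1.39 -1.586 -3.921
v 0.03 -0.654 -3.199
v 0.521 -1.288 -2.696
f 2 1 5
f 2 5 3
f 3 5 6
f 3 6 4
f 5 1 7
f 5 7 6
f 6 7 8
f 6 8 4
f 7 1 9
f 7 9 8
f 8 9 10
f 8 10 4
f 9 1 11
f 9 11 10
f 10 11 12
f 10 12 4
f 11 1 13
f 11 13 12
f 12 13 14
f 12 14 4
f 13 1 15
f 13 15 14
f 14 15 16
f 14 16 4
f 15 1 17
f 15 17 16
f 16 17 18
f 16 18 4
f 17 1 19
f 17 19 18
f 18 19 20
f 18 20 4
f 19 1 21
f 19 21 20
f 20 21 22
f 20 22 4
f 21 1 23
f 21 23 22
f 22 23 24
f 22 24 4
f 23 1 25
f 23 25 24
f 24 25 26
f 24 26 4
f 25 1 27
f 25 27 26
f 26 27 28
f 26 28 4
f 27 1 29
f 27 29 28
f 28 29 30
f 28 30 4
f 29 1 31
f 29 31 30
f 30 31 32
f 30 32 4
f 31 1 33
f 31 33 32
f 32 33 34
f 32 34 4
f 33 1 2
f 33 2 34
f 34 2 3
f 34 3 4
f 35 46 40
f 35 40 36
f 35 36 42
f 35 42 45
f 35 45 46
f 36 40 44
f 40 46 39
f 46 45 37
f 45 42 41
f 42 36 43
f 38 44 39
f 38 39 37
f 38 37 41
f 38 41 43
f 38 43 44
f 39 44 40
f 37 39 46
f 41 37 45
f 43 41 42
f 44 43 36



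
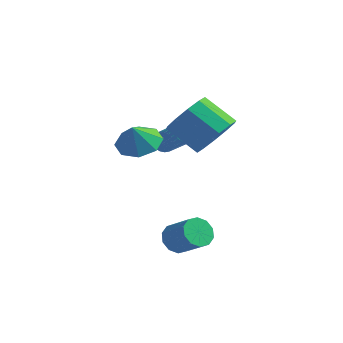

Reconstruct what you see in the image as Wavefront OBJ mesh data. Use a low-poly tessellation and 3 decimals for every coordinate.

v -3.43 -0.094 0.165
v -2.615 0.31 0.356
v -3.41 -0.586 1.115
v -3.169 0.701 0.572
v -3.876 0.627 0.549
v -4.323 0.131 0.301
v -4.246 -0.497 -0.026
v -3.692 -0.888 -0.241
v -2.985 -0.814 -0.218
v -2.538 -0.318 0.029
v -3.659 1.991 -0.78
v -3.438 1.737 -1.163
v -2.159 1.255 -0.102
v -2.381 1.509 0.28
v -3.35 1.93 -1.181
v -2.071 1.448 -0.12
v -3.316 2.133 -1.13
v -2.037 1.651 -0.069
v -3.341 2.311 -1.018
v -2.063 1.829 0.043
v -3.422 2.434 -0.865
v -2.143 1.952 0.195
v -3.543 2.481 -0.698
v -2.264 1.999 0.363
v -3.685 2.443 -0.544
v -2.406 1.96 0.516
v -3.822 2.326 -0.432
v -2.543 1.844 0.629
v -3.931 2.152 -0.38
v -2.652 1.67 0.681
v -3.993 1.95 -0.397
v -2.714 1.468 0.664
v -3.997 1.755 -0.48
v -2.719 1.273 0.581
v -3.943 1.601 -0.615
v -2.665 1.119 0.445
v -3.84 1.514 -0.779
v -2.561 1.032 0.282
v -3.706 1.51 -0.943
v -2.427 1.028 0.118
v -3.563 1.589 -1.079
v -2.285 1.107 -0.018
v -0.815 1.084 0.593
v -0.19 0.966 1.416
v -1.459 0.879 2.369
v -2.085 0.996 1.547
v -0.294 1.595 1.334
v -1.564 1.508 2.287
v -0.598 2.029 0.97
v -1.867 1.941 1.923
v -0.984 2.101 0.461
v -2.254 2.014 1.415
v -1.306 1.785 0.003
v -2.576 1.698 0.957
v -1.441 1.201 -0.229
v -2.71 1.114 0.724
v -1.336 0.572 -0.147
v -2.606 0.485 0.806
v -1.033 0.139 0.217
v -2.302 0.051 1.17
v -0.646 0.066 0.725
v -1.916 -0.021 1.679
v -0.324 0.382 1.183
v -1.594 0.295 2.137
v -0.236 -2.704 -2.763
v 0.16 -2.68 -3.29
v 1.193 -2.933 -2.524
v 0.796 -2.956 -1.997
v 0.136 -2.305 -3.134
v 1.169 -2.557 -2.368
v -0.03 -2.081 -2.836
v 1.002 -2.333 -2.07
v -0.275 -2.096 -2.51
v 0.757 -2.348 -1.744
v -0.506 -2.342 -2.281
v 0.527 -2.595 -1.515
v -0.633 -2.727 -2.236
v 0.4 -2.98 -1.47
v -0.609 -3.103 -2.392
v 0.424 -3.355 -1.626
v -0.442 -3.327 -2.69
v 0.59 -3.579 -1.924
v -0.197 -3.312 -3.016
v 0.835 -3.564 -2.25
v 0.033 -3.065 -3.245
v 1.066 -3.318 -2.479
f 2 1 4
f 2 4 3
f 4 1 5
f 4 5 3
f 5 1 6
f 5 6 3
f 6 1 7
f 6 7 3
f 7 1 8
f 7 8 3
f 8 1 9
f 8 9 3
f 9 1 10
f 9 10 3
f 10 1 2
f 10 2 3
f 12 11 15
f 12 15 13
f 13 15 16
f 13 16 14
f 15 11 17
f 15 17 16
f 16 17 18
f 16 18 14
f 17 11 19
f 17 19 18
f 18 19 20
f 18 20 14
f 19 11 21
f 19 21 20
f 20 21 22
f 20 22 14
f 21 11 23
f 21 23 22
f 22 23 24
f 22 24 14
f 23 11 25
f 23 25 24
f 24 25 26
f 24 26 14
f 25 11 27
f 25 27 26
f 26 27 28
f 26 28 14
f 27 11 29
f 27 29 28
f 28 29 30
f 28 30 14
f 29 11 31
f 29 31 30
f 30 31 32
f 30 32 14
f 31 11 33
f 31 33 32
f 32 33 34
f 32 34 14
f 33 11 35
f 33 35 34
f 34 35 36
f 34 36 14
f 35 11 37
f 35 37 36
f 36 37 38
f 36 38 14
f 37 11 39
f 37 39 38
f 38 39 40
f 38 40 14
f 39 11 41
f 39 41 40
f 40 41 42
f 40 42 14
f 41 11 12
f 41 12 42
f 42 12 13
f 42 13 14
f 44 43 47
f 44 47 45
f 45 47 48
f 45 48 46
f 47 43 49
f 47 49 48
f 48 49 50
f 48 50 46
f 49 43 51
f 49 51 50
f 50 51 52
f 50 52 46
f 51 43 53
f 51 53 52
f 52 53 54
f 52 54 46
f 53 43 55
f 53 55 54
f 54 55 56
f 54 56 46
f 55 43 57
f 55 57 56
f 56 57 58
f 56 58 46
f 57 43 59
f 57 59 58
f 58 59 60
f 58 60 46
f 59 43 61
f 59 61 60
f 60 61 62
f 60 62 46
f 61 43 63
f 61 63 62
f 62 63 64
f 62 64 46
f 63 43 44
f 63 44 64
f 64 44 45
f 64 45 46
f 66 65 69
f 66 69 67
f 67 69 70
f 67 70 68
f 69 65 71
f 69 71 70
f 70 71 72
f 70 72 68
f 71 65 73
f 71 73 72
f 72 73 74
f 72 74 68
f 73 65 75
f 73 75 74
f 74 75 76
f 74 76 68
f 75 65 77
f 75 77 76
f 76 77 78
f 76 78 68
f 77 65 79
f 77 79 78
f 78 79 80
f 78 80 68
f 79 65 81
f 79 81 80
f 80 81 82
f 80 82 68
f 81 65 83
f 81 83 82
f 82 83 84
f 82 84 68
f 83 65 85
f 83 85 84
f 84 85 86
f 84 86 68
f 85 65 66
f 85 66 86
f 86 66 67
f 86 67 68



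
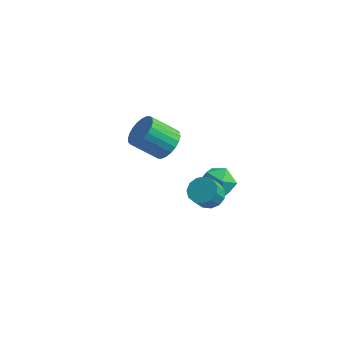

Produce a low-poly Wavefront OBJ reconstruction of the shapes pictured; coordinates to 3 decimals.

v 3.191 -2.313 3.192
v 3.935 -2.294 3.279
v 3.854 -2.907 4.115
v 3.109 -2.927 4.028
v 3.781 -1.97 3.502
v 3.7 -2.583 4.338
v 3.439 -1.755 3.626
v 3.358 -2.368 4.462
v 3.019 -1.717 3.613
v 2.937 -2.33 4.449
v 2.653 -1.868 3.466
v 2.571 -2.482 4.302
v 2.457 -2.161 3.232
v 2.376 -2.775 4.068
v 2.495 -2.502 2.985
v 2.414 -3.116 3.821
v 2.754 -2.784 2.804
v 2.672 -3.397 3.64
v 3.151 -2.915 2.746
v 3.069 -3.529 3.582
v 3.561 -2.856 2.83
v 3.479 -3.469 3.666
v 3.853 -2.624 3.028
v 3.772 -3.238 3.864
v 0.833 2.144 -0.541
v 1.512 2.62 0.036
v 1.168 0.74 0.224
v 1.847 1.216 0.801
v 0.862 1.407 0.917
v 0.655 2.275 0.444
v 2.025 1.085 -0.184
v 1.818 1.953 -0.657
v 2.248 1.965 0.256
v 1.529 2.165 0.937
v 1.151 1.195 -0.677
v 0.432 1.395 0.004
v -2.211 2.861 0.579
v -1.483 2.402 1.027
v -2.642 1.68 2.169
v -3.369 2.139 1.721
v -1.495 2.727 1.22
v -2.654 2.005 2.362
v -1.616 3.073 1.316
v -2.775 2.351 2.458
v -1.828 3.386 1.299
v -2.987 2.664 2.441
v -2.098 3.619 1.173
v -3.256 2.898 2.315
v -2.385 3.737 0.956
v -3.543 3.016 2.098
v -2.645 3.722 0.682
v -3.804 3 1.824
v -2.84 3.575 0.392
v -3.998 2.854 1.535
v -2.938 3.32 0.131
v -4.097 2.598 1.273
v -2.926 2.995 -0.062
v -4.085 2.273 1.08
v -2.805 2.649 -0.158
v -3.964 1.927 0.984
v -2.593 2.336 -0.141
v -3.752 1.614 1.001
v -2.324 2.102 -0.015
v -3.482 1.381 1.127
v -2.037 1.984 0.202
v -3.195 1.263 1.344
v -1.776 2 0.476
v -2.935 1.278 1.618
v -1.582 2.146 0.765
v -2.74 1.425 1.908
f 2 1 5
f 2 5 3
f 3 5 6
f 3 6 4
f 5 1 7
f 5 7 6
f 6 7 8
f 6 8 4
f 7 1 9
f 7 9 8
f 8 9 10
f 8 10 4
f 9 1 11
f 9 11 10
f 10 11 12
f 10 12 4
f 11 1 13
f 11 13 12
f 12 13 14
f 12 14 4
f 13 1 15
f 13 15 14
f 14 15 16
f 14 16 4
f 15 1 17
f 15 17 16
f 16 17 18
f 16 18 4
f 17 1 19
f 17 19 18
f 18 19 20
f 18 20 4
f 19 1 21
f 19 21 20
f 20 21 22
f 20 22 4
f 21 1 23
f 21 23 22
f 22 23 24
f 22 24 4
f 23 1 2
f 23 2 24
f 24 2 3
f 24 3 4
f 25 36 30
f 25 30 26
f 25 26 32
f 25 32 35
f 25 35 36
f 26 30 34
f 30 36 29
f 36 35 27
f 35 32 31
f 32 26 33
f 28 34 29
f 28 29 27
f 28 27 31
f 28 31 33
f 28 33 34
f 29 34 30
f 27 29 36
f 31 27 35
f 33 31 32
f 34 33 26
f 38 37 41
f 38 41 39
f 39 41 42
f 39 42 40
f 41 37 43
f 41 43 42
f 42 43 44
f 42 44 40
f 43 37 45
f 43 45 44
f 44 45 46
f 44 46 40
f 45 37 47
f 45 47 46
f 46 47 48
f 46 48 40
f 47 37 49
f 47 49 48
f 48 49 50
f 48 50 40
f 49 37 51
f 49 51 50
f 50 51 52
f 50 52 40
f 51 37 53
f 51 53 52
f 52 53 54
f 52 54 40
f 53 37 55
f 53 55 54
f 54 55 56
f 54 56 40
f 55 37 57
f 55 57 56
f 56 57 58
f 56 58 40
f 57 37 59
f 57 59 58
f 58 59 60
f 58 60 40
f 59 37 61
f 59 61 60
f 60 61 62
f 60 62 40
f 61 37 63
f 61 63 62
f 62 63 64
f 62 64 40
f 63 37 65
f 63 65 64
f 64 65 66
f 64 66 40
f 65 37 67
f 65 67 66
f 66 67 68
f 66 68 40
f 67 37 69
f 67 69 68
f 68 69 70
f 68 70 40
f 69 37 38
f 69 38 70
f 70 38 39
f 70 39 40



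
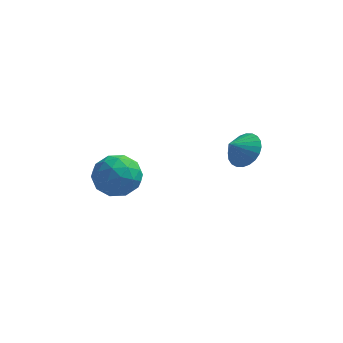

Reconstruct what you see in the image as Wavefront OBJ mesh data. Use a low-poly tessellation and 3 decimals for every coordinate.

v -2.425 -0.838 -1.673
v -1.484 -1.49 -1.357
v -2.696 -1.97 -3.203
v -1.755 -2.622 -2.887
v -2.744 -2.65 -2.23
v -2.577 -1.95 -1.284
v -1.603 -1.51 -3.276
v -1.436 -0.81 -2.33
v -0.976 -1.906 -2.348
v -1.681 -2.61 -1.701
v -2.499 -0.85 -2.859
v -3.204 -1.554 -2.212
v -1.93 -1.065 -1.381
v -2.25 -2.395 -3.179
v -2.831 -2.412 -2.793
v -2.278 -2.795 -2.607
v -2.573 -1.335 -1.338
v -2.02 -1.718 -1.152
v -2.761 -2.4 -1.665
v -2.16 -1.742 -3.408
v -1.607 -2.125 -3.222
v -1.902 -0.665 -1.953
v -1.349 -1.048 -1.767
v -1.419 -1.06 -2.895
v -1.079 -1.692 -1.777
v -1.238 -2.358 -2.677
v -1.149 -1.704 -2.905
v -1.05 -1.292 -2.349
v -1.493 -2.106 -1.397
v -1.653 -2.772 -2.297
v -2.234 -2.788 -1.91
v -2.136 -2.377 -1.354
v -1.195 -2.35 -1.98
v -2.527 -0.688 -2.263
v -2.687 -1.354 -3.163
v -2.044 -1.083 -3.206
v -1.946 -0.672 -2.65
v -2.942 -1.102 -1.883
v -3.101 -1.768 -2.783
v -3.13 -2.168 -2.211
v -3.031 -1.756 -1.655
v -2.985 -1.11 -2.58
v 3.245 -0.43 -0.673
v 4.022 -0.685 -0.189
v 2.655 -0.97 -0.007
v 3.929 -0.37 -0.017
v 3.732 -0.065 0.056
v 3.461 0.185 0.018
v 3.157 0.341 -0.125
v 2.866 0.38 -0.352
v 2.633 0.295 -0.628
v 2.493 0.1 -0.91
v 2.468 -0.176 -1.156
v 2.561 -0.491 -1.329
v 2.758 -0.796 -1.401
v 3.029 -1.046 -1.363
v 3.333 -1.202 -1.22
v 3.624 -1.241 -0.993
v 3.857 -1.156 -0.718
v 3.997 -0.96 -0.435
f 1 38 17
f 38 12 41
f 17 41 6
f 38 41 17
f 1 17 13
f 17 6 18
f 13 18 2
f 17 18 13
f 1 13 22
f 13 2 23
f 22 23 8
f 13 23 22
f 1 22 34
f 22 8 37
f 34 37 11
f 22 37 34
f 1 34 38
f 34 11 42
f 38 42 12
f 34 42 38
f 2 18 29
f 18 6 32
f 29 32 10
f 18 32 29
f 6 41 19
f 41 12 40
f 19 40 5
f 41 40 19
f 12 42 39
f 42 11 35
f 39 35 3
f 42 35 39
f 11 37 36
f 37 8 24
f 36 24 7
f 37 24 36
f 8 23 28
f 23 2 25
f 28 25 9
f 23 25 28
f 4 30 16
f 30 10 31
f 16 31 5
f 30 31 16
f 4 16 14
f 16 5 15
f 14 15 3
f 16 15 14
f 4 14 21
f 14 3 20
f 21 20 7
f 14 20 21
f 4 21 26
f 21 7 27
f 26 27 9
f 21 27 26
f 4 26 30
f 26 9 33
f 30 33 10
f 26 33 30
f 5 31 19
f 31 10 32
f 19 32 6
f 31 32 19
f 3 15 39
f 15 5 40
f 39 40 12
f 15 40 39
f 7 20 36
f 20 3 35
f 36 35 11
f 20 35 36
f 9 27 28
f 27 7 24
f 28 24 8
f 27 24 28
f 10 33 29
f 33 9 25
f 29 25 2
f 33 25 29
f 44 43 46
f 44 46 45
f 46 43 47
f 46 47 45
f 47 43 48
f 47 48 45
f 48 43 49
f 48 49 45
f 49 43 50
f 49 50 45
f 50 43 51
f 50 51 45
f 51 43 52
f 51 52 45
f 52 43 53
f 52 53 45
f 53 43 54
f 53 54 45
f 54 43 55
f 54 55 45
f 55 43 56
f 55 56 45
f 56 43 57
f 56 57 45
f 57 43 58
f 57 58 45
f 58 43 59
f 58 59 45
f 59 43 60
f 59 60 45
f 60 43 44
f 60 44 45



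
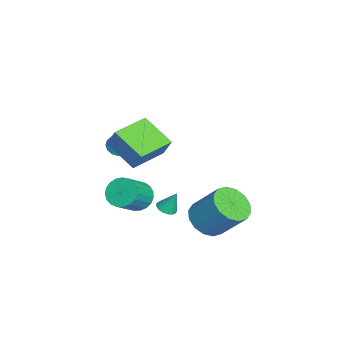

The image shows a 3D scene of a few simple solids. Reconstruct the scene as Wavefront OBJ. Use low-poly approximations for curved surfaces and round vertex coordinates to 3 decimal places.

v -0.314 -0.206 -1.569
v 0.197 -0.377 -2.226
v 1.306 -1.046 -1.187
v 0.794 -0.874 -0.531
v 0.304 -0.054 -2.132
v 1.413 -0.723 -1.094
v 0.304 0.243 -1.941
v 1.413 -0.425 -0.902
v 0.197 0.463 -1.685
v 1.306 -0.206 -0.647
v 0.002 0.567 -1.41
v 1.111 -0.102 -0.371
v -0.248 0.537 -1.162
v 0.861 -0.131 -0.123
v -0.51 0.379 -0.984
v 0.599 -0.289 0.054
v -0.737 0.12 -0.908
v 0.371 -0.549 0.131
v -0.892 -0.195 -0.946
v 0.217 -0.864 0.093
v -0.947 -0.513 -1.092
v 0.162 -1.181 -0.053
v -0.892 -0.777 -1.32
v 0.217 -1.446 -0.281
v -0.738 -0.942 -1.591
v 0.371 -1.611 -0.553
v -0.51 -0.98 -1.859
v 0.599 -1.649 -0.82
v -0.249 -0.885 -2.077
v 0.86 -1.553 -1.038
v 0.002 -0.671 -2.206
v 1.11 -1.34 -1.168
v 0.703 3.09 -2.33
v 1.546 3.414 -2.904
v 2.14 4.594 -1.363
v 1.297 4.27 -0.79
v 1.143 3.774 -3.025
v 1.738 4.955 -1.484
v 0.622 3.951 -2.96
v 1.217 5.132 -1.419
v 0.123 3.898 -2.726
v 0.718 5.078 -1.185
v -0.221 3.627 -2.386
v 0.374 4.808 -0.845
v -0.317 3.213 -2.031
v 0.278 4.394 -0.49
v -0.14 2.766 -1.757
v 0.454 3.946 -0.216
v 0.262 2.405 -1.636
v 0.857 3.586 -0.095
v 0.783 2.228 -1.701
v 1.378 3.409 -0.16
v 1.282 2.282 -1.935
v 1.877 3.462 -0.394
v 1.626 2.552 -2.275
v 2.221 3.733 -0.734
v 1.722 2.966 -2.63
v 2.317 4.147 -1.089
v 0.642 1.211 -1.648
v 1.148 1.058 -1.616
v 0.718 1.689 -0.572
v 1.161 1.289 -1.719
v 1.056 1.503 -1.807
v 0.855 1.649 -1.857
v 0.605 1.696 -1.86
v 0.364 1.631 -1.815
v 0.187 1.47 -1.731
v 0.114 1.25 -1.628
v 0.162 1.021 -1.53
v 0.32 0.836 -1.459
v 0.551 0.736 -1.431
v 0.804 0.746 -1.453
v 1.019 0.862 -1.52
v -2.689 -1.212 0.373
v -2.097 -1.233 0.018
v -2.011 -0.948 1.487
v -2.19 -0.916 -0
v -2.396 -0.668 0.066
v -2.67 -0.544 0.203
v -2.948 -0.573 0.379
v -3.167 -0.748 0.554
v -3.276 -1.03 0.687
v -3.25 -1.354 0.748
v -3.096 -1.645 0.724
v -2.849 -1.837 0.619
v -2.565 -1.886 0.457
v -2.309 -1.78 0.277
v -2.14 -1.545 0.118
v 0.629 -0.113 3.707
v 1.026 0.287 4.721
v 1.665 1.131 2.811
v 2.062 1.531 3.824
v 2.078 -1.371 3.636
v 2.475 -0.971 4.649
v 3.114 -0.127 2.739
v 3.511 0.273 3.753
f 2 1 5
f 2 5 3
f 3 5 6
f 3 6 4
f 5 1 7
f 5 7 6
f 6 7 8
f 6 8 4
f 7 1 9
f 7 9 8
f 8 9 10
f 8 10 4
f 9 1 11
f 9 11 10
f 10 11 12
f 10 12 4
f 11 1 13
f 11 13 12
f 12 13 14
f 12 14 4
f 13 1 15
f 13 15 14
f 14 15 16
f 14 16 4
f 15 1 17
f 15 17 16
f 16 17 18
f 16 18 4
f 17 1 19
f 17 19 18
f 18 19 20
f 18 20 4
f 19 1 21
f 19 21 20
f 20 21 22
f 20 22 4
f 21 1 23
f 21 23 22
f 22 23 24
f 22 24 4
f 23 1 25
f 23 25 24
f 24 25 26
f 24 26 4
f 25 1 27
f 25 27 26
f 26 27 28
f 26 28 4
f 27 1 29
f 27 29 28
f 28 29 30
f 28 30 4
f 29 1 31
f 29 31 30
f 30 31 32
f 30 32 4
f 31 1 2
f 31 2 32
f 32 2 3
f 32 3 4
f 34 33 37
f 34 37 35
f 35 37 38
f 35 38 36
f 37 33 39
f 37 39 38
f 38 39 40
f 38 40 36
f 39 33 41
f 39 41 40
f 40 41 42
f 40 42 36
f 41 33 43
f 41 43 42
f 42 43 44
f 42 44 36
f 43 33 45
f 43 45 44
f 44 45 46
f 44 46 36
f 45 33 47
f 45 47 46
f 46 47 48
f 46 48 36
f 47 33 49
f 47 49 48
f 48 49 50
f 48 50 36
f 49 33 51
f 49 51 50
f 50 51 52
f 50 52 36
f 51 33 53
f 51 53 52
f 52 53 54
f 52 54 36
f 53 33 55
f 53 55 54
f 54 55 56
f 54 56 36
f 55 33 57
f 55 57 56
f 56 57 58
f 56 58 36
f 57 33 34
f 57 34 58
f 58 34 35
f 58 35 36
f 60 59 62
f 60 62 61
f 62 59 63
f 62 63 61
f 63 59 64
f 63 64 61
f 64 59 65
f 64 65 61
f 65 59 66
f 65 66 61
f 66 59 67
f 66 67 61
f 67 59 68
f 67 68 61
f 68 59 69
f 68 69 61
f 69 59 70
f 69 70 61
f 70 59 71
f 70 71 61
f 71 59 72
f 71 72 61
f 72 59 73
f 72 73 61
f 73 59 60
f 73 60 61
f 75 74 77
f 75 77 76
f 77 74 78
f 77 78 76
f 78 74 79
f 78 79 76
f 79 74 80
f 79 80 76
f 80 74 81
f 80 81 76
f 81 74 82
f 81 82 76
f 82 74 83
f 82 83 76
f 83 74 84
f 83 84 76
f 84 74 85
f 84 85 76
f 85 74 86
f 85 86 76
f 86 74 87
f 86 87 76
f 87 74 88
f 87 88 76
f 88 74 75
f 88 75 76
f 90 92 89
f 93 90 89
f 89 92 91
f 91 93 89
f 90 96 92
f 94 90 93
f 94 96 90
f 92 96 91
f 95 93 91
f 91 96 95
f 95 94 93
f 96 94 95



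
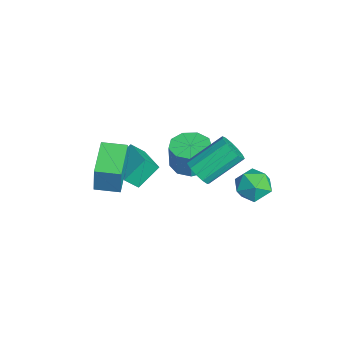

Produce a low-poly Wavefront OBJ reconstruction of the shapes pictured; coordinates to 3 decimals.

v -2.294 0.586 -1.059
v -1.633 -0.216 -1.111
v -1.585 -0.267 0.287
v -2.246 0.534 0.339
v -1.272 0.397 -1.101
v -1.224 0.346 0.297
v -1.389 1.098 -1.071
v -1.341 1.047 0.327
v -1.93 1.56 -1.036
v -1.882 1.508 0.362
v -2.641 1.565 -1.011
v -2.593 1.514 0.387
v -3.189 1.112 -1.009
v -3.142 1.061 0.389
v -3.319 0.413 -1.03
v -3.271 0.362 0.368
v -2.969 -0.205 -1.065
v -2.921 -0.257 0.333
v -2.303 -0.454 -1.097
v -2.255 -0.505 0.301
v 1.982 2.514 2.328
v 2.801 2.9 2.669
v 2.779 1.86 1.151
v 3.598 2.246 1.492
v 3.156 1.539 1.982
v 2.663 1.943 2.71
v 2.917 2.817 1.11
v 2.424 3.221 1.838
v 3.379 3.087 1.916
v 3.526 2.297 2.455
v 2.054 2.463 1.365
v 2.201 1.673 1.904
v -1.706 -3.812 0.558
v -1.488 -3.796 2.123
v -1.323 -2.635 0.493
v -1.106 -2.619 2.058
v 0.186 -4.441 0.302
v 0.403 -4.425 1.867
v 0.568 -3.264 0.237
v 0.786 -3.248 1.802
v 1.751 0.068 2.266
v 2.516 0.122 2.409
v 2.173 1.807 3.598
v 1.409 1.752 3.454
v 2.441 0.361 2.048
v 2.098 2.046 3.237
v 2.146 0.507 1.757
v 1.803 2.192 2.945
v 1.726 0.514 1.626
v 1.384 2.198 2.815
v 1.315 0.378 1.699
v 0.972 2.063 2.888
v 1.041 0.145 1.952
v 0.699 1.829 3.14
v 0.994 -0.114 2.304
v 0.651 1.571 3.493
v 1.187 -0.314 2.645
v 0.844 1.37 3.833
v 1.559 -0.394 2.864
v 1.216 1.291 4.053
v 1.992 -0.327 2.894
v 1.649 1.358 4.083
v 2.349 -0.134 2.725
v 2.006 1.55 3.913
v -2.665 -3.235 -0.84
v -3.083 -2.169 0.129
v -2.749 -2.548 -1.63
v -3.166 -1.483 -0.661
v -1.134 -2.817 -0.639
v -1.551 -1.752 0.33
v -1.217 -2.131 -1.429
v -1.635 -1.065 -0.46
f 2 1 5
f 2 5 3
f 3 5 6
f 3 6 4
f 5 1 7
f 5 7 6
f 6 7 8
f 6 8 4
f 7 1 9
f 7 9 8
f 8 9 10
f 8 10 4
f 9 1 11
f 9 11 10
f 10 11 12
f 10 12 4
f 11 1 13
f 11 13 12
f 12 13 14
f 12 14 4
f 13 1 15
f 13 15 14
f 14 15 16
f 14 16 4
f 15 1 17
f 15 17 16
f 16 17 18
f 16 18 4
f 17 1 19
f 17 19 18
f 18 19 20
f 18 20 4
f 19 1 2
f 19 2 20
f 20 2 3
f 20 3 4
f 21 32 26
f 21 26 22
f 21 22 28
f 21 28 31
f 21 31 32
f 22 26 30
f 26 32 25
f 32 31 23
f 31 28 27
f 28 22 29
f 24 30 25
f 24 25 23
f 24 23 27
f 24 27 29
f 24 29 30
f 25 30 26
f 23 25 32
f 27 23 31
f 29 27 28
f 30 29 22
f 34 36 33
f 37 34 33
f 33 36 35
f 35 37 33
f 34 40 36
f 38 34 37
f 38 40 34
f 36 40 35
f 39 37 35
f 35 40 39
f 39 38 37
f 40 38 39
f 42 41 45
f 42 45 43
f 43 45 46
f 43 46 44
f 45 41 47
f 45 47 46
f 46 47 48
f 46 48 44
f 47 41 49
f 47 49 48
f 48 49 50
f 48 50 44
f 49 41 51
f 49 51 50
f 50 51 52
f 50 52 44
f 51 41 53
f 51 53 52
f 52 53 54
f 52 54 44
f 53 41 55
f 53 55 54
f 54 55 56
f 54 56 44
f 55 41 57
f 55 57 56
f 56 57 58
f 56 58 44
f 57 41 59
f 57 59 58
f 58 59 60
f 58 60 44
f 59 41 61
f 59 61 60
f 60 61 62
f 60 62 44
f 61 41 63
f 61 63 62
f 62 63 64
f 62 64 44
f 63 41 42
f 63 42 64
f 64 42 43
f 64 43 44
f 66 68 65
f 69 66 65
f 65 68 67
f 67 69 65
f 66 72 68
f 70 66 69
f 70 72 66
f 68 72 67
f 71 69 67
f 67 72 71
f 71 70 69
f 72 70 71



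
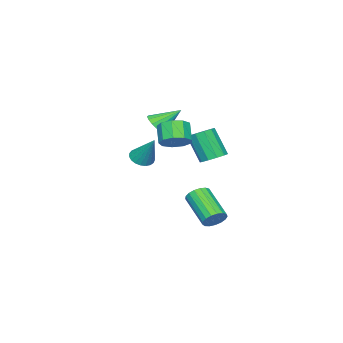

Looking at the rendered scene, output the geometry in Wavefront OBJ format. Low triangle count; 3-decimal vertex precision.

v -0.665 0.35 -0.981
v -0.215 0.8 -0.713
v -0.306 0.02 0.749
v -0.755 -0.43 0.481
v -0.608 0.955 -0.655
v -0.699 0.175 0.808
v -1.022 0.88 -0.721
v -1.113 0.099 0.741
v -1.3 0.602 -0.886
v -1.391 -0.179 0.576
v -1.335 0.228 -1.088
v -1.426 -0.553 0.374
v -1.114 -0.1 -1.249
v -1.205 -0.88 0.213
v -0.721 -0.255 -1.308
v -0.812 -1.035 0.155
v -0.307 -0.179 -1.241
v -0.398 -0.96 0.221
v -0.029 0.099 -1.076
v -0.12 -0.682 0.386
v 0.006 0.473 -0.874
v -0.085 -0.308 0.588
v 3.833 1.18 1.549
v 4.285 0.594 1.523
v 3.76 0.155 2.306
v 3.307 0.74 2.331
v 4.469 0.942 1.842
v 3.944 0.503 2.625
v 4.355 1.401 2.023
v 3.83 0.961 2.806
v 3.997 1.756 1.983
v 3.472 1.317 2.765
v 3.562 1.842 1.739
v 3.037 1.402 2.521
v 3.253 1.618 1.406
v 2.728 1.178 2.189
v 3.216 1.189 1.14
v 2.691 0.749 1.923
v 3.467 0.755 1.065
v 2.942 0.316 1.848
v 3.889 0.521 1.217
v 3.364 0.081 1.999
v 0.703 1.271 -4.232
v 1.26 0.977 -4.23
v 0.514 -0.425 -3.185
v -0.043 -0.131 -3.188
v 1.27 1.153 -3.985
v 0.525 -0.249 -2.941
v 1.151 1.356 -3.797
v 0.405 -0.045 -2.753
v 0.928 1.54 -3.709
v 0.183 0.139 -2.665
v 0.655 1.662 -3.741
v -0.091 0.261 -2.697
v 0.392 1.695 -3.885
v -0.354 0.293 -2.841
v 0.2 1.63 -4.109
v -0.545 0.228 -3.064
v 0.123 1.483 -4.36
v -0.622 0.081 -3.316
v 0.18 1.287 -4.583
v -0.566 -0.114 -3.539
v 0.356 1.088 -4.725
v -0.39 -0.314 -3.681
v 0.611 0.93 -4.754
v -0.134 -0.471 -3.71
v 0.887 0.851 -4.664
v 0.142 -0.551 -3.62
v 1.122 0.868 -4.474
v 0.376 -0.534 -3.43
v 0.653 -1.927 1.082
v 1.263 -1.771 1.339
v 0.027 -0.993 1.998
v 1.214 -1.544 1.075
v 1.016 -1.419 0.812
v 0.72 -1.431 0.622
v 0.406 -1.576 0.555
v 0.158 -1.814 0.629
v 0.043 -2.083 0.825
v 0.091 -2.31 1.089
v 0.29 -2.435 1.352
v 0.586 -2.423 1.542
v 0.9 -2.278 1.609
v 1.147 -2.04 1.535
v 1.862 -1.921 -0.599
v 2.456 -1.888 -0.777
v 2.218 -0.999 0.759
v 2.354 -1.681 -0.891
v 2.167 -1.515 -0.955
v 1.928 -1.419 -0.957
v 1.677 -1.41 -0.898
v 1.459 -1.489 -0.787
v 1.31 -1.643 -0.643
v 1.256 -1.845 -0.492
v 1.308 -2.06 -0.36
v 1.455 -2.251 -0.269
v 1.673 -2.385 -0.235
v 1.923 -2.439 -0.264
v 2.163 -2.403 -0.351
v 2.351 -2.283 -0.481
v 2.455 -2.101 -0.632
f 2 1 5
f 2 5 3
f 3 5 6
f 3 6 4
f 5 1 7
f 5 7 6
f 6 7 8
f 6 8 4
f 7 1 9
f 7 9 8
f 8 9 10
f 8 10 4
f 9 1 11
f 9 11 10
f 10 11 12
f 10 12 4
f 11 1 13
f 11 13 12
f 12 13 14
f 12 14 4
f 13 1 15
f 13 15 14
f 14 15 16
f 14 16 4
f 15 1 17
f 15 17 16
f 16 17 18
f 16 18 4
f 17 1 19
f 17 19 18
f 18 19 20
f 18 20 4
f 19 1 21
f 19 21 20
f 20 21 22
f 20 22 4
f 21 1 2
f 21 2 22
f 22 2 3
f 22 3 4
f 24 23 27
f 24 27 25
f 25 27 28
f 25 28 26
f 27 23 29
f 27 29 28
f 28 29 30
f 28 30 26
f 29 23 31
f 29 31 30
f 30 31 32
f 30 32 26
f 31 23 33
f 31 33 32
f 32 33 34
f 32 34 26
f 33 23 35
f 33 35 34
f 34 35 36
f 34 36 26
f 35 23 37
f 35 37 36
f 36 37 38
f 36 38 26
f 37 23 39
f 37 39 38
f 38 39 40
f 38 40 26
f 39 23 41
f 39 41 40
f 40 41 42
f 40 42 26
f 41 23 24
f 41 24 42
f 42 24 25
f 42 25 26
f 44 43 47
f 44 47 45
f 45 47 48
f 45 48 46
f 47 43 49
f 47 49 48
f 48 49 50
f 48 50 46
f 49 43 51
f 49 51 50
f 50 51 52
f 50 52 46
f 51 43 53
f 51 53 52
f 52 53 54
f 52 54 46
f 53 43 55
f 53 55 54
f 54 55 56
f 54 56 46
f 55 43 57
f 55 57 56
f 56 57 58
f 56 58 46
f 57 43 59
f 57 59 58
f 58 59 60
f 58 60 46
f 59 43 61
f 59 61 60
f 60 61 62
f 60 62 46
f 61 43 63
f 61 63 62
f 62 63 64
f 62 64 46
f 63 43 65
f 63 65 64
f 64 65 66
f 64 66 46
f 65 43 67
f 65 67 66
f 66 67 68
f 66 68 46
f 67 43 69
f 67 69 68
f 68 69 70
f 68 70 46
f 69 43 44
f 69 44 70
f 70 44 45
f 70 45 46
f 72 71 74
f 72 74 73
f 74 71 75
f 74 75 73
f 75 71 76
f 75 76 73
f 76 71 77
f 76 77 73
f 77 71 78
f 77 78 73
f 78 71 79
f 78 79 73
f 79 71 80
f 79 80 73
f 80 71 81
f 80 81 73
f 81 71 82
f 81 82 73
f 82 71 83
f 82 83 73
f 83 71 84
f 83 84 73
f 84 71 72
f 84 72 73
f 86 85 88
f 86 88 87
f 88 85 89
f 88 89 87
f 89 85 90
f 89 90 87
f 90 85 91
f 90 91 87
f 91 85 92
f 91 92 87
f 92 85 93
f 92 93 87
f 93 85 94
f 93 94 87
f 94 85 95
f 94 95 87
f 95 85 96
f 95 96 87
f 96 85 97
f 96 97 87
f 97 85 98
f 97 98 87
f 98 85 99
f 98 99 87
f 99 85 100
f 99 100 87
f 100 85 101
f 100 101 87
f 101 85 86
f 101 86 87



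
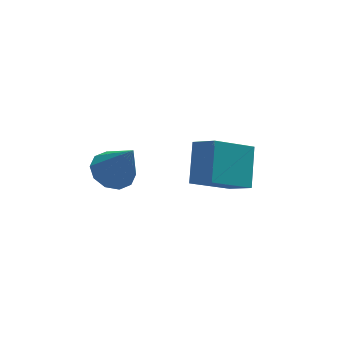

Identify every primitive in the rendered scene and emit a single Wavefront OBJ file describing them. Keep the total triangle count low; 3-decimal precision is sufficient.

v -4.06 -2.047 -0.541
v -3.532 -2.649 -0.973
v -3.46 -2.773 1.201
v -3.228 -2.185 -0.884
v -3.242 -1.667 -0.664
v -3.568 -1.295 -0.397
v -4.082 -1.21 -0.185
v -4.587 -1.445 -0.109
v -4.891 -1.91 -0.198
v -4.877 -2.427 -0.418
v -4.551 -2.799 -0.685
v -4.037 -2.884 -0.897
v -1.49 -3.214 -0.91
v -0.892 -4.029 -0.228
v -0.979 -1.901 0.211
v -0.381 -2.717 0.893
v 0.141 -2.923 -1.993
v 0.739 -3.739 -1.311
v 0.652 -1.611 -0.872
v 1.25 -2.426 -0.19
f 2 1 4
f 2 4 3
f 4 1 5
f 4 5 3
f 5 1 6
f 5 6 3
f 6 1 7
f 6 7 3
f 7 1 8
f 7 8 3
f 8 1 9
f 8 9 3
f 9 1 10
f 9 10 3
f 10 1 11
f 10 11 3
f 11 1 12
f 11 12 3
f 12 1 2
f 12 2 3
f 14 16 13
f 17 14 13
f 13 16 15
f 15 17 13
f 14 20 16
f 18 14 17
f 18 20 14
f 16 20 15
f 19 17 15
f 15 20 19
f 19 18 17
f 20 18 19



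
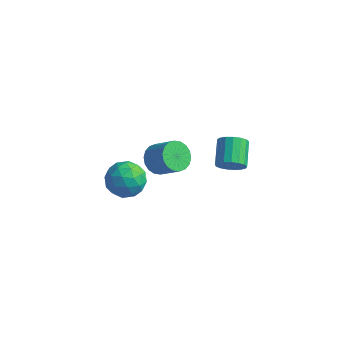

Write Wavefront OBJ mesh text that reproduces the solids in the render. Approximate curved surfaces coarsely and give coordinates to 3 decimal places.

v 2.686 2.575 -2.961
v 3.489 2.72 -2.515
v 2.798 4.149 -1.733
v 1.994 4.005 -2.179
v 3.535 2.949 -2.894
v 2.843 4.379 -2.112
v 3.386 3.093 -3.288
v 2.694 4.522 -2.506
v 3.077 3.118 -3.607
v 2.385 4.547 -2.825
v 2.678 3.019 -3.779
v 1.986 4.448 -2.996
v 2.281 2.818 -3.762
v 1.589 4.247 -2.98
v 1.977 2.562 -3.563
v 1.285 3.991 -2.78
v 1.835 2.308 -3.225
v 1.144 3.738 -2.443
v 1.888 2.116 -2.827
v 1.197 3.546 -2.045
v 2.124 2.029 -2.46
v 1.433 3.459 -1.678
v 2.488 2.067 -2.207
v 1.797 3.497 -1.425
v 2.898 2.222 -2.128
v 2.207 3.651 -1.345
v 3.259 2.457 -2.239
v 2.568 3.887 -1.456
v -1.535 1.395 -3.57
v -0.997 0.8 -4.231
v 0.354 0.69 -3.031
v -0.185 1.285 -2.37
v -0.861 1.228 -4.344
v 0.489 1.118 -3.144
v -0.86 1.689 -4.304
v 0.491 1.579 -3.104
v -0.992 2.092 -4.118
v 0.359 1.982 -2.918
v -1.232 2.357 -3.824
v 0.119 2.247 -2.624
v -1.532 2.431 -3.479
v -0.181 2.321 -2.279
v -1.832 2.3 -3.153
v -0.481 2.19 -1.953
v -2.074 1.99 -2.909
v -0.723 1.88 -1.709
v -2.209 1.562 -2.796
v -0.859 1.452 -1.596
v -2.211 1.101 -2.836
v -0.86 0.991 -1.636
v -2.079 0.698 -3.022
v -0.728 0.588 -1.822
v -1.839 0.433 -3.316
v -0.488 0.323 -2.116
v -1.539 0.359 -3.661
v -0.188 0.249 -2.461
v -1.239 0.49 -3.987
v 0.112 0.38 -2.787
v -0.809 -2.71 0.168
v 0.356 -3.012 0.509
v -1.176 -4.648 -0.289
v -0.011 -4.95 0.052
v -0.843 -4.592 0.915
v -0.616 -3.394 1.198
v -0.204 -4.266 -0.978
v 0.023 -3.068 -0.695
v 0.73 -3.973 -0.199
v 0.336 -4.175 0.971
v -1.156 -3.485 -0.751
v -1.55 -3.687 0.419
v -0.194 -2.691 0.379
v -0.626 -4.969 -0.159
v -1.115 -4.759 0.349
v -0.43 -4.936 0.549
v -0.766 -2.916 0.784
v -0.08 -3.093 0.984
v -0.785 -4.022 1.223
v -0.74 -4.567 -0.764
v -0.054 -4.744 -0.564
v -0.39 -2.724 -0.329
v 0.295 -2.901 -0.129
v -0.035 -3.638 -1.003
v 0.711 -3.433 0.163
v 0.495 -4.572 -0.106
v 0.381 -4.17 -0.711
v 0.514 -3.466 -0.545
v 0.479 -3.552 0.851
v 0.263 -4.691 0.582
v -0.226 -4.48 1.089
v -0.093 -3.776 1.256
v 0.699 -4.117 0.434
v -1.083 -2.969 -0.362
v -1.299 -4.108 -0.631
v -0.727 -3.884 -1.036
v -0.594 -3.18 -0.869
v -1.315 -3.088 0.326
v -1.531 -4.227 0.057
v -1.334 -4.194 0.765
v -1.201 -3.49 0.931
v -1.519 -3.543 -0.214
f 2 1 5
f 2 5 3
f 3 5 6
f 3 6 4
f 5 1 7
f 5 7 6
f 6 7 8
f 6 8 4
f 7 1 9
f 7 9 8
f 8 9 10
f 8 10 4
f 9 1 11
f 9 11 10
f 10 11 12
f 10 12 4
f 11 1 13
f 11 13 12
f 12 13 14
f 12 14 4
f 13 1 15
f 13 15 14
f 14 15 16
f 14 16 4
f 15 1 17
f 15 17 16
f 16 17 18
f 16 18 4
f 17 1 19
f 17 19 18
f 18 19 20
f 18 20 4
f 19 1 21
f 19 21 20
f 20 21 22
f 20 22 4
f 21 1 23
f 21 23 22
f 22 23 24
f 22 24 4
f 23 1 25
f 23 25 24
f 24 25 26
f 24 26 4
f 25 1 27
f 25 27 26
f 26 27 28
f 26 28 4
f 27 1 2
f 27 2 28
f 28 2 3
f 28 3 4
f 30 29 33
f 30 33 31
f 31 33 34
f 31 34 32
f 33 29 35
f 33 35 34
f 34 35 36
f 34 36 32
f 35 29 37
f 35 37 36
f 36 37 38
f 36 38 32
f 37 29 39
f 37 39 38
f 38 39 40
f 38 40 32
f 39 29 41
f 39 41 40
f 40 41 42
f 40 42 32
f 41 29 43
f 41 43 42
f 42 43 44
f 42 44 32
f 43 29 45
f 43 45 44
f 44 45 46
f 44 46 32
f 45 29 47
f 45 47 46
f 46 47 48
f 46 48 32
f 47 29 49
f 47 49 48
f 48 49 50
f 48 50 32
f 49 29 51
f 49 51 50
f 50 51 52
f 50 52 32
f 51 29 53
f 51 53 52
f 52 53 54
f 52 54 32
f 53 29 55
f 53 55 54
f 54 55 56
f 54 56 32
f 55 29 57
f 55 57 56
f 56 57 58
f 56 58 32
f 57 29 30
f 57 30 58
f 58 30 31
f 58 31 32
f 59 96 75
f 96 70 99
f 75 99 64
f 96 99 75
f 59 75 71
f 75 64 76
f 71 76 60
f 75 76 71
f 59 71 80
f 71 60 81
f 80 81 66
f 71 81 80
f 59 80 92
f 80 66 95
f 92 95 69
f 80 95 92
f 59 92 96
f 92 69 100
f 96 100 70
f 92 100 96
f 60 76 87
f 76 64 90
f 87 90 68
f 76 90 87
f 64 99 77
f 99 70 98
f 77 98 63
f 99 98 77
f 70 100 97
f 100 69 93
f 97 93 61
f 100 93 97
f 69 95 94
f 95 66 82
f 94 82 65
f 95 82 94
f 66 81 86
f 81 60 83
f 86 83 67
f 81 83 86
f 62 88 74
f 88 68 89
f 74 89 63
f 88 89 74
f 62 74 72
f 74 63 73
f 72 73 61
f 74 73 72
f 62 72 79
f 72 61 78
f 79 78 65
f 72 78 79
f 62 79 84
f 79 65 85
f 84 85 67
f 79 85 84
f 62 84 88
f 84 67 91
f 88 91 68
f 84 91 88
f 63 89 77
f 89 68 90
f 77 90 64
f 89 90 77
f 61 73 97
f 73 63 98
f 97 98 70
f 73 98 97
f 65 78 94
f 78 61 93
f 94 93 69
f 78 93 94
f 67 85 86
f 85 65 82
f 86 82 66
f 85 82 86
f 68 91 87
f 91 67 83
f 87 83 60
f 91 83 87

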